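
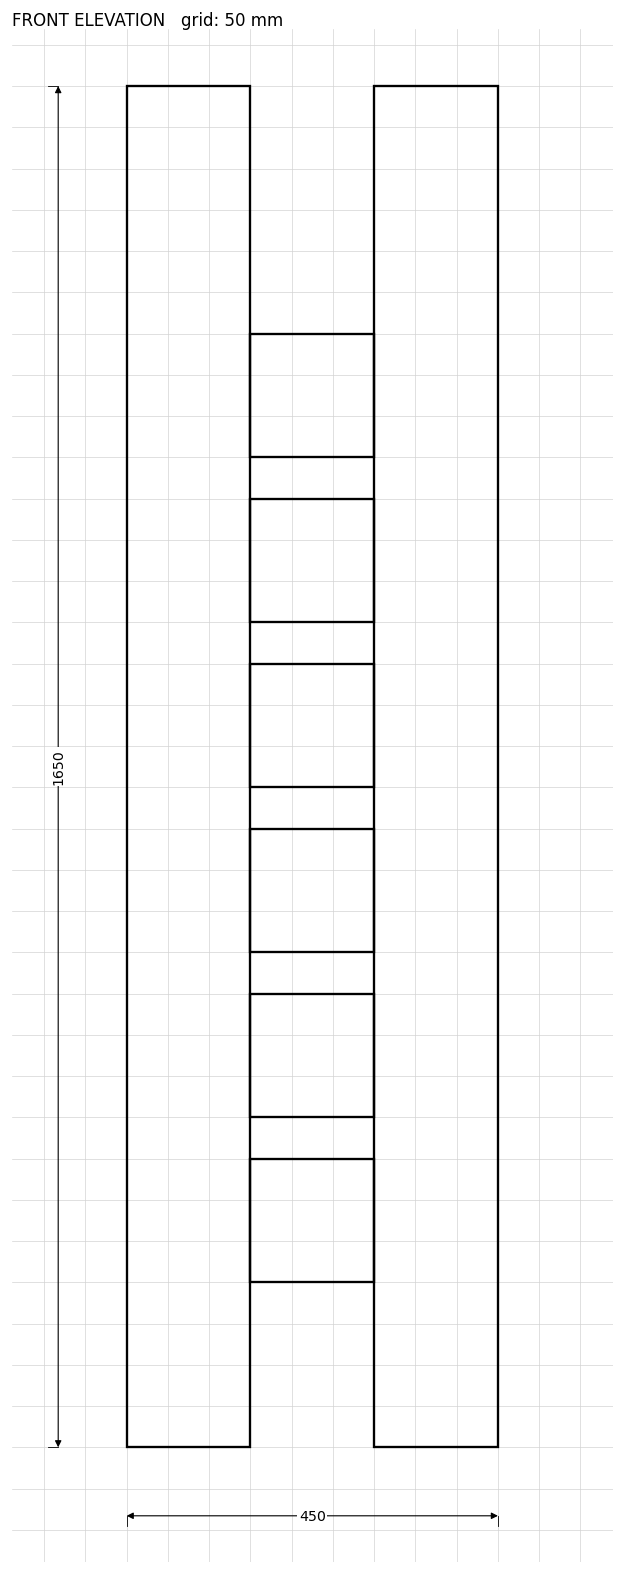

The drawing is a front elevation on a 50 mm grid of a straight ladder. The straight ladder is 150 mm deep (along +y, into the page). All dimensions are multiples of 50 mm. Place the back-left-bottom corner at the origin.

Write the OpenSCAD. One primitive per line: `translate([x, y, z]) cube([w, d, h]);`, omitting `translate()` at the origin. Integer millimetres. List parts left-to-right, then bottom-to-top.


cube([150, 150, 1650]);
translate([150, 0, 200]) cube([150, 150, 150]);
translate([150, 0, 400]) cube([150, 150, 150]);
translate([150, 0, 600]) cube([150, 150, 150]);
translate([150, 0, 800]) cube([150, 150, 150]);
translate([150, 0, 1000]) cube([150, 150, 150]);
translate([150, 0, 1200]) cube([150, 150, 150]);
translate([300, 0, 0]) cube([150, 150, 1650]);


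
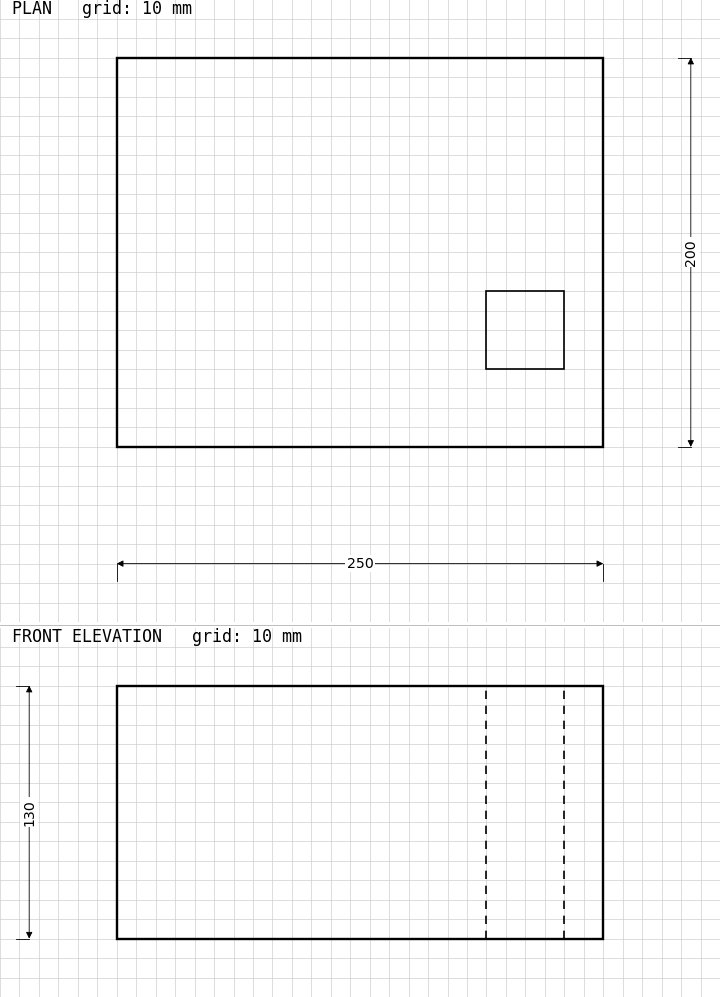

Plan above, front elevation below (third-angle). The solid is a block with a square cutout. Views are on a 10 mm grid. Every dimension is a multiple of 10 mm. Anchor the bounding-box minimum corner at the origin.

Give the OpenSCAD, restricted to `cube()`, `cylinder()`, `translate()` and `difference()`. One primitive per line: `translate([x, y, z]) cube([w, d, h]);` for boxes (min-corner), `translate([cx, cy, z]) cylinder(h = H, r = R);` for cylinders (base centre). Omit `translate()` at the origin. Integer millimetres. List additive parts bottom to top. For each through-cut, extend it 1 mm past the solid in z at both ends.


difference() {
  cube([250, 200, 130]);
  translate([190, 40, -1]) cube([40, 40, 132]);
}


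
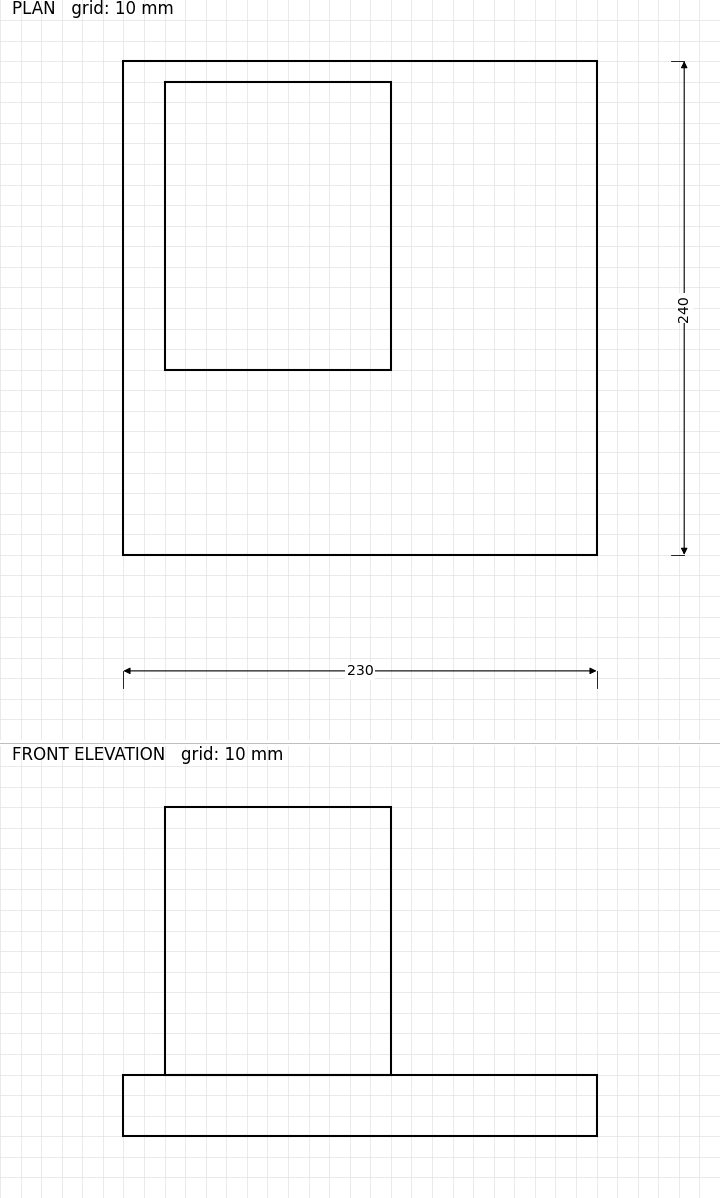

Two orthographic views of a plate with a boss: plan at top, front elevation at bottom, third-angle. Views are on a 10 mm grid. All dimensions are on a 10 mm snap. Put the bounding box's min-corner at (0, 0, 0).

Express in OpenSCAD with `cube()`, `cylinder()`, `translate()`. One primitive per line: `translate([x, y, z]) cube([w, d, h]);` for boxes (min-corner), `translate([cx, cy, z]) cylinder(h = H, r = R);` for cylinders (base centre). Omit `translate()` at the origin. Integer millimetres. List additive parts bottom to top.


cube([230, 240, 30]);
translate([20, 90, 30]) cube([110, 140, 130]);


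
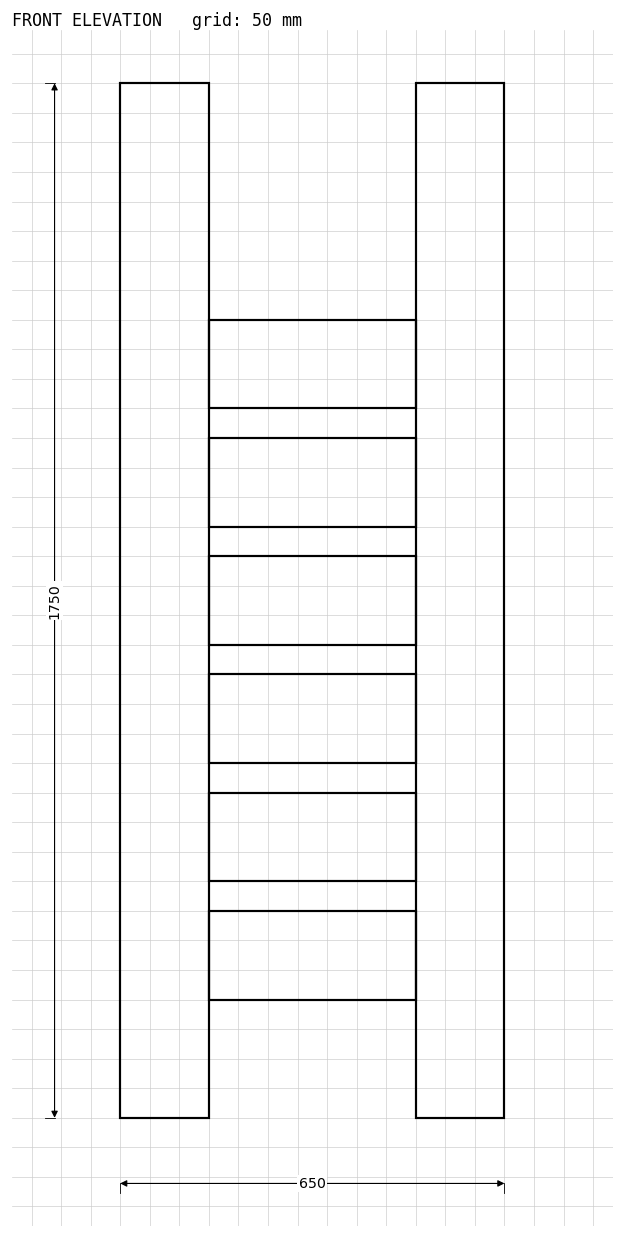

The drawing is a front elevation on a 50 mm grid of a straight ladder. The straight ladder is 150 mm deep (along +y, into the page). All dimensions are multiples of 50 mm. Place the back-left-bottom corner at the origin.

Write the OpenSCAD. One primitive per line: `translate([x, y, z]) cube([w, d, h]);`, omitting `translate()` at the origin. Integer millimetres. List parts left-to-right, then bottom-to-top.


cube([150, 150, 1750]);
translate([150, 0, 200]) cube([350, 150, 150]);
translate([150, 0, 400]) cube([350, 150, 150]);
translate([150, 0, 600]) cube([350, 150, 150]);
translate([150, 0, 800]) cube([350, 150, 150]);
translate([150, 0, 1000]) cube([350, 150, 150]);
translate([150, 0, 1200]) cube([350, 150, 150]);
translate([500, 0, 0]) cube([150, 150, 1750]);


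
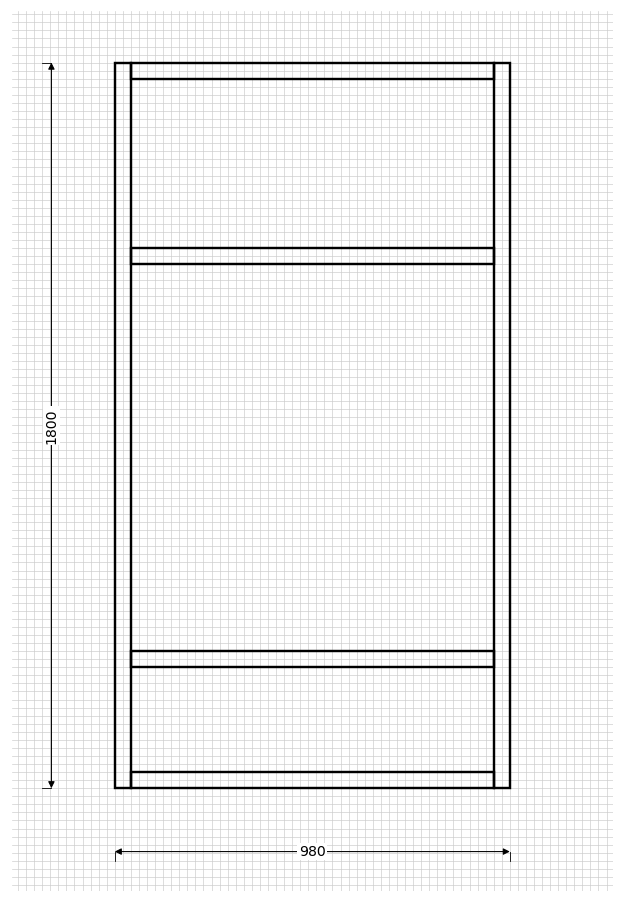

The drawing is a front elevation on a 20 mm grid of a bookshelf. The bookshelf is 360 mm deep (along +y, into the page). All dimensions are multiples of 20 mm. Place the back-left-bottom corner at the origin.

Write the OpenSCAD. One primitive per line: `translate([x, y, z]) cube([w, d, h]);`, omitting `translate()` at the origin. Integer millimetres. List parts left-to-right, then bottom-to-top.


cube([40, 360, 1800]);
translate([40, 0, 0]) cube([900, 360, 40]);
translate([40, 0, 300]) cube([900, 360, 40]);
translate([40, 0, 1300]) cube([900, 360, 40]);
translate([40, 0, 1760]) cube([900, 360, 40]);
translate([940, 0, 0]) cube([40, 360, 1800]);


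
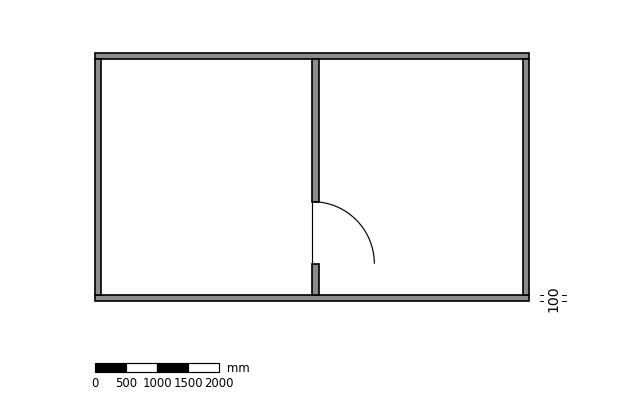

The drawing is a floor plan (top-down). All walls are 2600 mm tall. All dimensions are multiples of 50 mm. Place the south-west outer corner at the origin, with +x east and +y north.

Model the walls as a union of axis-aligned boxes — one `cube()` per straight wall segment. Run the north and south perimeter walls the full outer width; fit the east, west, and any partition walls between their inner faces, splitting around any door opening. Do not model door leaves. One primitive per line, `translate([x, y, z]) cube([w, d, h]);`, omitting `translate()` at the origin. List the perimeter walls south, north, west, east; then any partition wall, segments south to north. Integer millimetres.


cube([7000, 100, 2600]);
translate([0, 3900, 0]) cube([7000, 100, 2600]);
translate([0, 100, 0]) cube([100, 3800, 2600]);
translate([6900, 100, 0]) cube([100, 3800, 2600]);
translate([3500, 100, 0]) cube([100, 500, 2600]);
translate([3500, 1600, 0]) cube([100, 2300, 2600]);


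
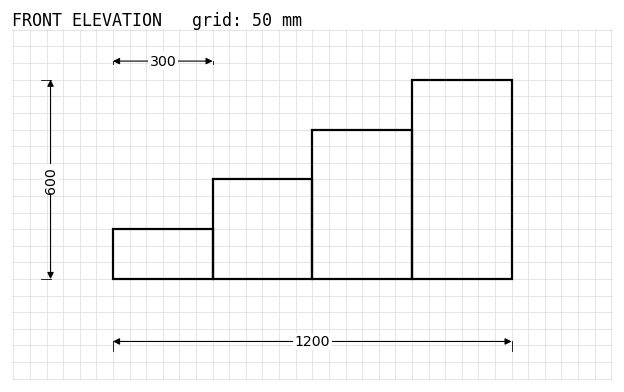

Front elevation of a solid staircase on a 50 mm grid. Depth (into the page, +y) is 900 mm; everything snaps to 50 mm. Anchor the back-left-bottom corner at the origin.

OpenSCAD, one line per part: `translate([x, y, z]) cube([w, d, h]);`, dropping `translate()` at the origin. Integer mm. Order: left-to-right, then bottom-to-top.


cube([300, 900, 150]);
translate([300, 0, 0]) cube([300, 900, 300]);
translate([600, 0, 0]) cube([300, 900, 450]);
translate([900, 0, 0]) cube([300, 900, 600]);


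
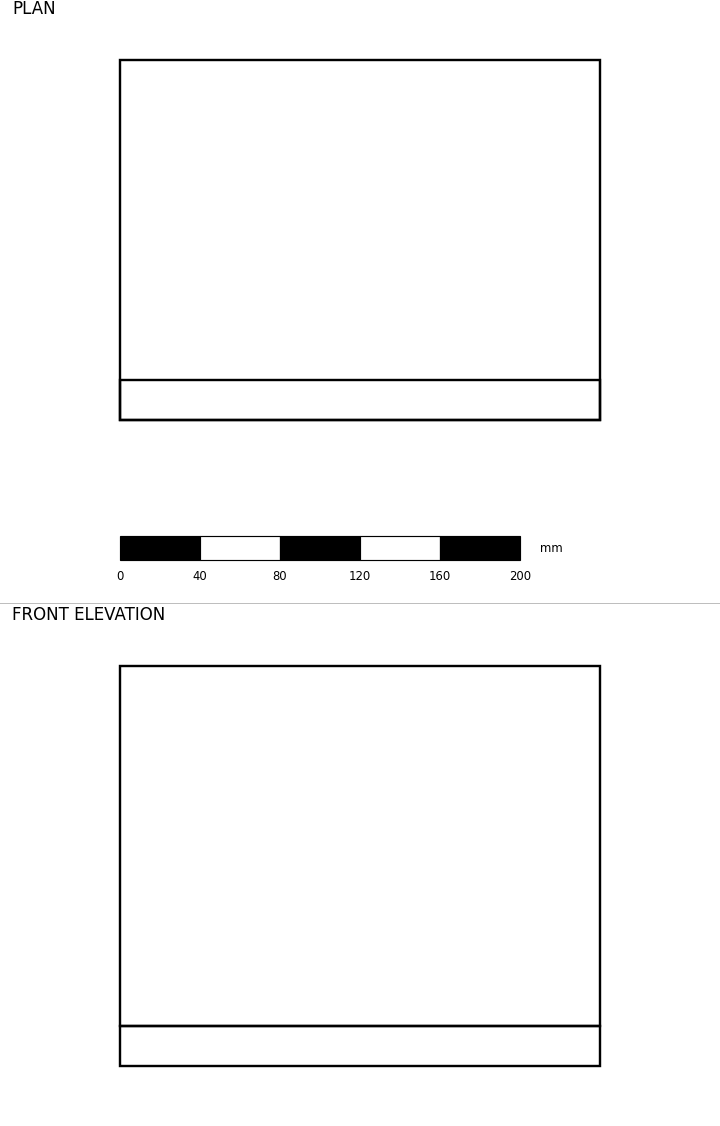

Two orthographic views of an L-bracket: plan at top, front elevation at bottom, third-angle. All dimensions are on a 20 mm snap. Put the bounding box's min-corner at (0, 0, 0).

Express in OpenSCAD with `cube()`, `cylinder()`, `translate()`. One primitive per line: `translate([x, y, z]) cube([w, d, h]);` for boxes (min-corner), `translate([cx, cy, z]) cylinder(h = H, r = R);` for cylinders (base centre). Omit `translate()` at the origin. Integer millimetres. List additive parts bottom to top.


cube([240, 180, 20]);
translate([0, 0, 20]) cube([240, 20, 180]);


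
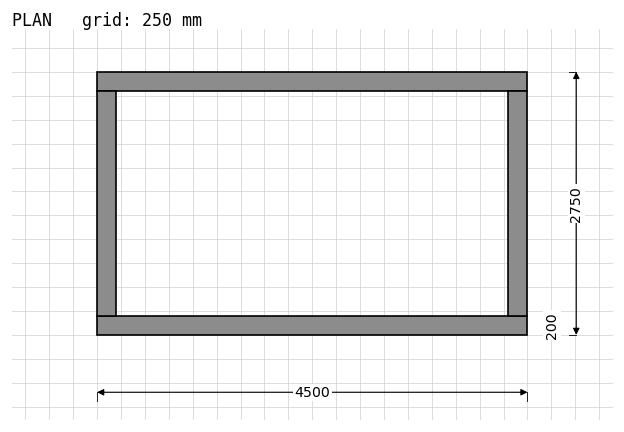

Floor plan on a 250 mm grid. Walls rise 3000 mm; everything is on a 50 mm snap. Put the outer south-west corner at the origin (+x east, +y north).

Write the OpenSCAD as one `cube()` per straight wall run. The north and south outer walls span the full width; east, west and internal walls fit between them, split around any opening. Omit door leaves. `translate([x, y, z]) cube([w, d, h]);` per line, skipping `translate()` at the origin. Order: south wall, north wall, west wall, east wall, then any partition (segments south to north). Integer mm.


cube([4500, 200, 3000]);
translate([0, 2550, 0]) cube([4500, 200, 3000]);
translate([0, 200, 0]) cube([200, 2350, 3000]);
translate([4300, 200, 0]) cube([200, 2350, 3000]);


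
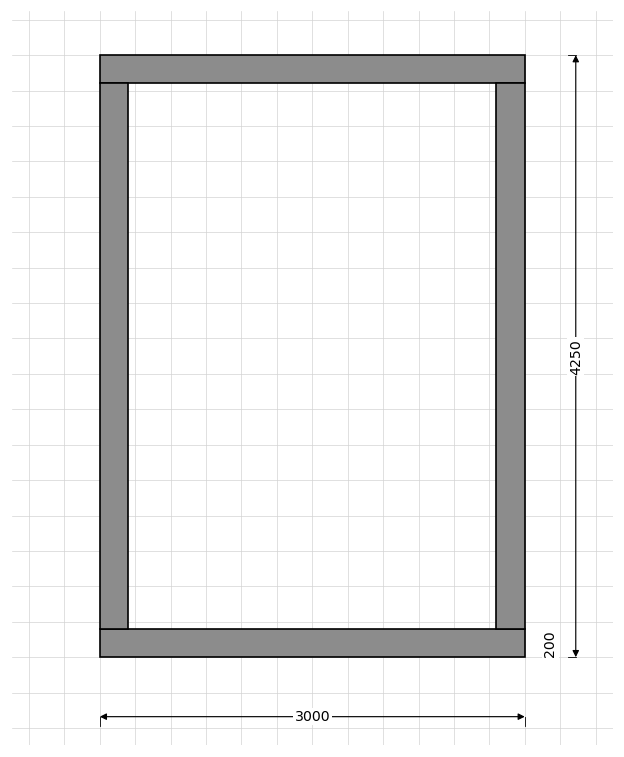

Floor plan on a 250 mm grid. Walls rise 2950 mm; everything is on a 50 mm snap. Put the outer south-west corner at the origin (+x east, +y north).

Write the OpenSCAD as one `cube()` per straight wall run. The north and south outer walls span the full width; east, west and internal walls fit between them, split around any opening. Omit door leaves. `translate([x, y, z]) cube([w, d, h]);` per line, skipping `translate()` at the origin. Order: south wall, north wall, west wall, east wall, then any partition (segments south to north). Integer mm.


cube([3000, 200, 2950]);
translate([0, 4050, 0]) cube([3000, 200, 2950]);
translate([0, 200, 0]) cube([200, 3850, 2950]);
translate([2800, 200, 0]) cube([200, 3850, 2950]);


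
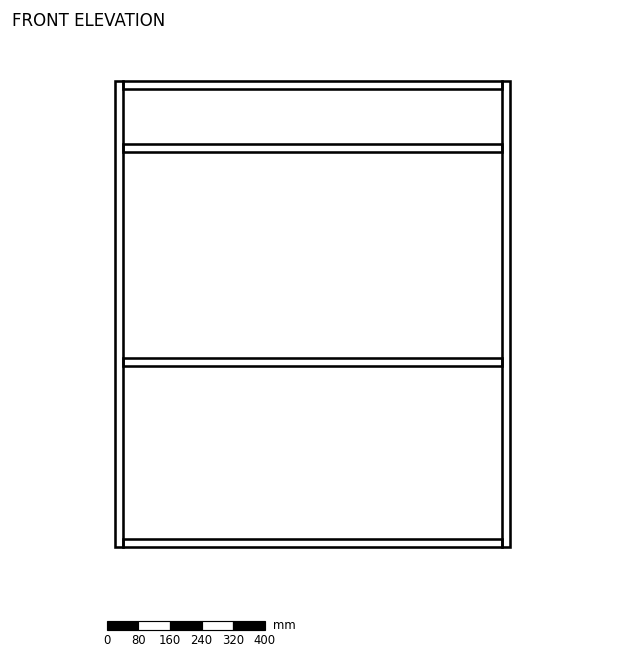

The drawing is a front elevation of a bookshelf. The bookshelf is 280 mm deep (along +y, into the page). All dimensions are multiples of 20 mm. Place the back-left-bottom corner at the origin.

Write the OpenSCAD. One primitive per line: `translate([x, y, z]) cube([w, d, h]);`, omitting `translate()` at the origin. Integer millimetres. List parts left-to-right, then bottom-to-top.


cube([20, 280, 1180]);
translate([20, 0, 0]) cube([960, 280, 20]);
translate([20, 0, 460]) cube([960, 280, 20]);
translate([20, 0, 1000]) cube([960, 280, 20]);
translate([20, 0, 1160]) cube([960, 280, 20]);
translate([980, 0, 0]) cube([20, 280, 1180]);


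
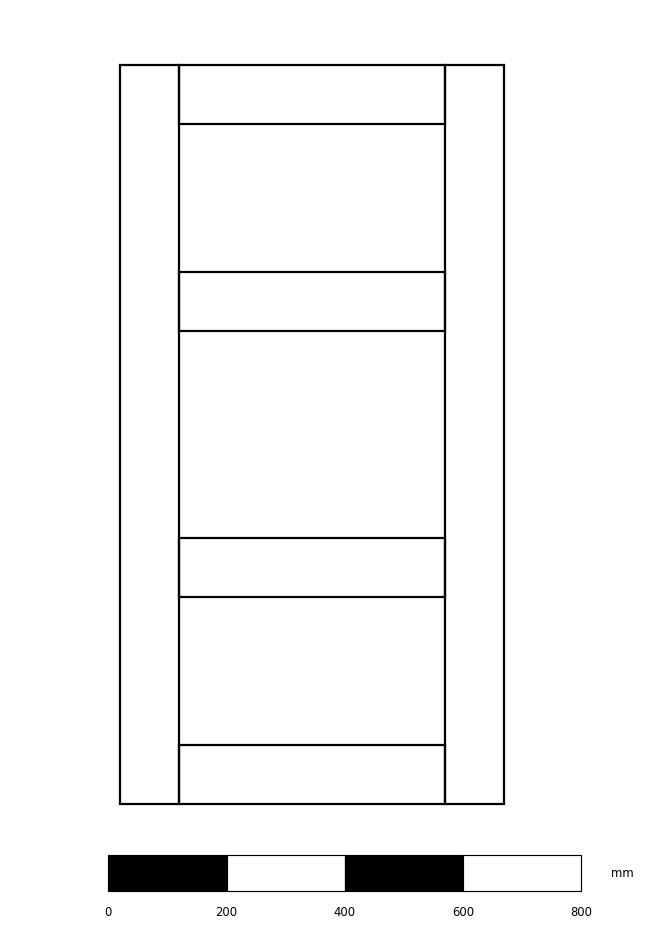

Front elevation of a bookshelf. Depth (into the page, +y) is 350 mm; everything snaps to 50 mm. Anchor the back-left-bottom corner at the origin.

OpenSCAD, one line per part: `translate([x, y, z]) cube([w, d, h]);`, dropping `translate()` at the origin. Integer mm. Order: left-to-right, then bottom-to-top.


cube([100, 350, 1250]);
translate([100, 0, 0]) cube([450, 350, 100]);
translate([100, 0, 350]) cube([450, 350, 100]);
translate([100, 0, 800]) cube([450, 350, 100]);
translate([100, 0, 1150]) cube([450, 350, 100]);
translate([550, 0, 0]) cube([100, 350, 1250]);


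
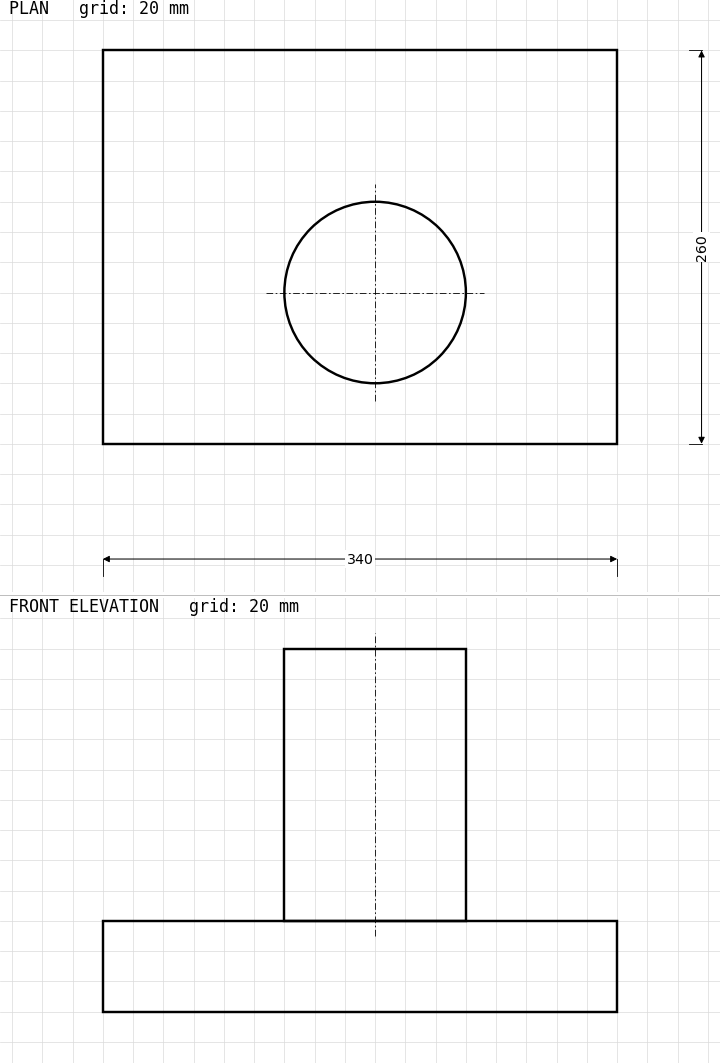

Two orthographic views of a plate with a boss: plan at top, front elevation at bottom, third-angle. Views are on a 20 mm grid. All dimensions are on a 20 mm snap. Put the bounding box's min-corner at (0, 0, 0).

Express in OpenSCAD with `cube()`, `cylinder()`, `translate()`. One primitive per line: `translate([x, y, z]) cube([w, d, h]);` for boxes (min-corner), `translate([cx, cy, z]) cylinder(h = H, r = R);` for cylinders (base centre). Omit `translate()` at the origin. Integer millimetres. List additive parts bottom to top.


cube([340, 260, 60]);
translate([180, 100, 60]) cylinder(h = 180, r = 60);


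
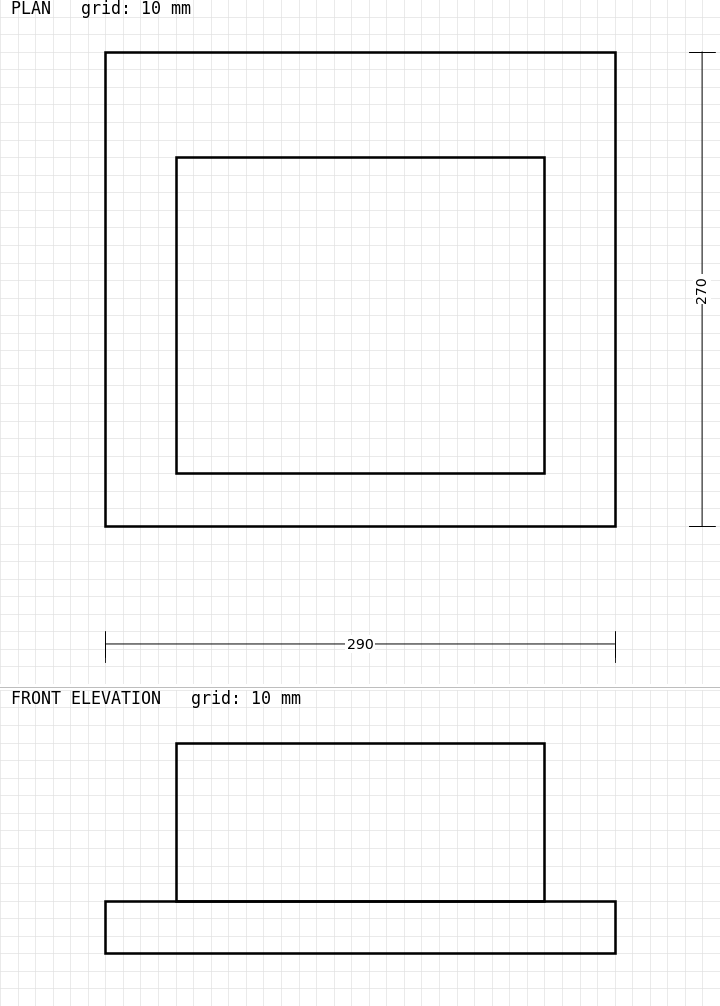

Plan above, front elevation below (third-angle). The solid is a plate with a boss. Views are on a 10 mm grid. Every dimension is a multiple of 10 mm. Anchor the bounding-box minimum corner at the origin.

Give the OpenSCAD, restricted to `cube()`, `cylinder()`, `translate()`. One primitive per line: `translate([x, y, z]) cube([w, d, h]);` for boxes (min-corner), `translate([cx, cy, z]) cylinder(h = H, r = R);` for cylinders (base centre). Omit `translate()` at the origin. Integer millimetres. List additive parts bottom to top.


cube([290, 270, 30]);
translate([40, 30, 30]) cube([210, 180, 90]);


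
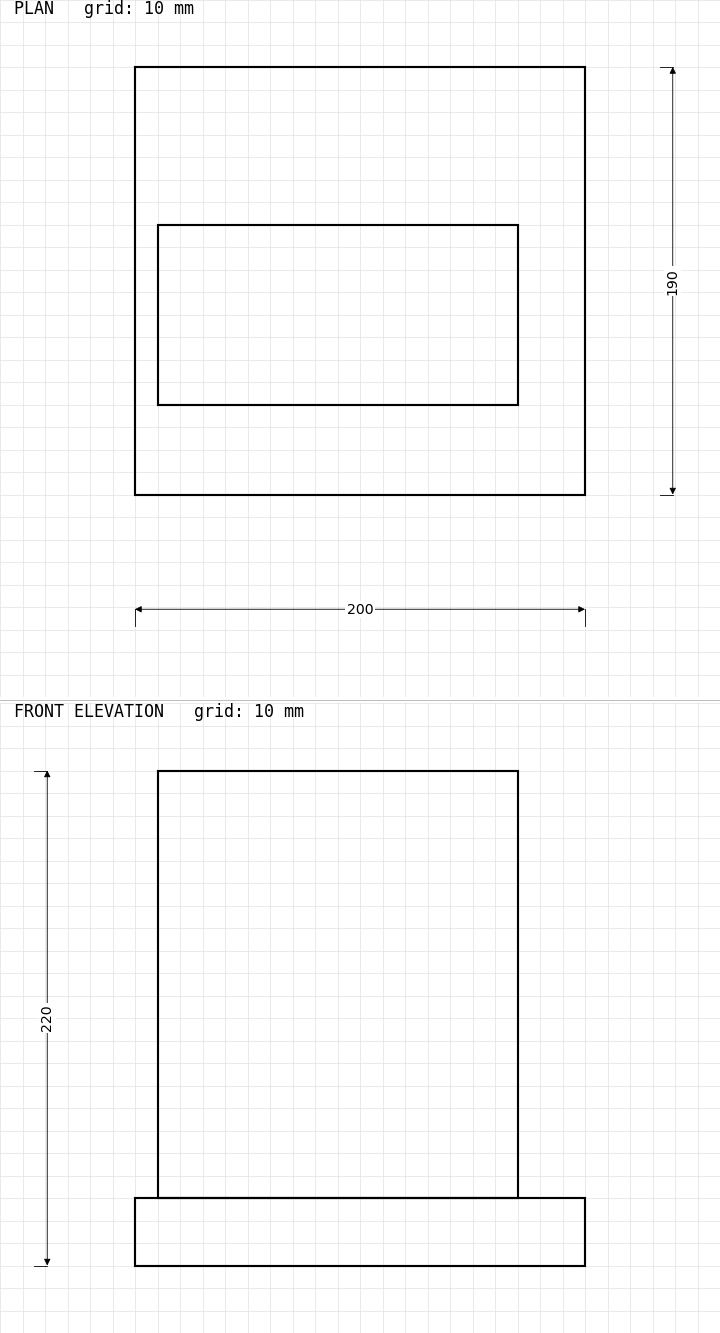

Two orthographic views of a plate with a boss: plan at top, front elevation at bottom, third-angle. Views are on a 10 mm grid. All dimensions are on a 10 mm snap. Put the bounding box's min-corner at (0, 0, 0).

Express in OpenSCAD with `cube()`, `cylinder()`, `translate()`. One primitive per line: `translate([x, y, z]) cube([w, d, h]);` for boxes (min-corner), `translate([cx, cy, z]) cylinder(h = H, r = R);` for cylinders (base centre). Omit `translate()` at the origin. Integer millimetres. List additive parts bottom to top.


cube([200, 190, 30]);
translate([10, 40, 30]) cube([160, 80, 190]);


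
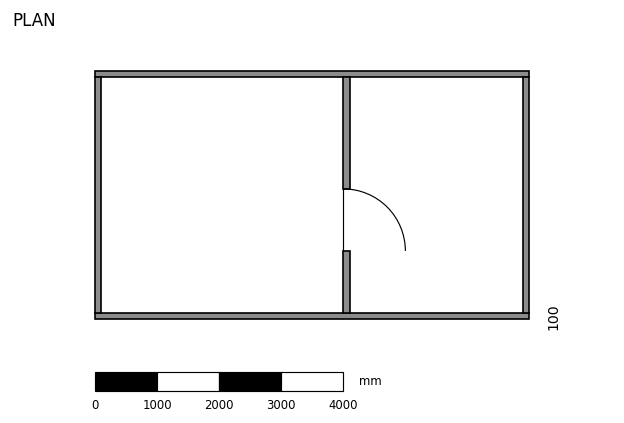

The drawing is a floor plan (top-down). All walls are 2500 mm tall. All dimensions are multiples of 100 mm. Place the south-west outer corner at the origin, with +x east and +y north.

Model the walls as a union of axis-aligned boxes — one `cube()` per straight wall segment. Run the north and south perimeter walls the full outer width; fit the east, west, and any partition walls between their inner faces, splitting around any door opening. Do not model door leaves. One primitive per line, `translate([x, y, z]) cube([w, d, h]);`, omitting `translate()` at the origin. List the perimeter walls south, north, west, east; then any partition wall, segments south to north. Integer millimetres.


cube([7000, 100, 2500]);
translate([0, 3900, 0]) cube([7000, 100, 2500]);
translate([0, 100, 0]) cube([100, 3800, 2500]);
translate([6900, 100, 0]) cube([100, 3800, 2500]);
translate([4000, 100, 0]) cube([100, 1000, 2500]);
translate([4000, 2100, 0]) cube([100, 1800, 2500]);


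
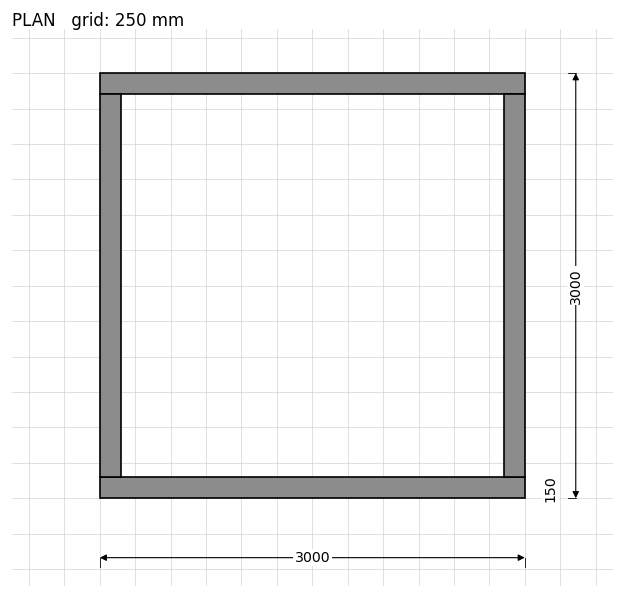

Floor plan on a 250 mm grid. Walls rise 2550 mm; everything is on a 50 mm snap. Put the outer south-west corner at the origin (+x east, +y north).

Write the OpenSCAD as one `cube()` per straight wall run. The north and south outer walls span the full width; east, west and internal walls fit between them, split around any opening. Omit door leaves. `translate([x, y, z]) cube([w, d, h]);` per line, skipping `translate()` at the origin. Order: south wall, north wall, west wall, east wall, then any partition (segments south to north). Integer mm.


cube([3000, 150, 2550]);
translate([0, 2850, 0]) cube([3000, 150, 2550]);
translate([0, 150, 0]) cube([150, 2700, 2550]);
translate([2850, 150, 0]) cube([150, 2700, 2550]);


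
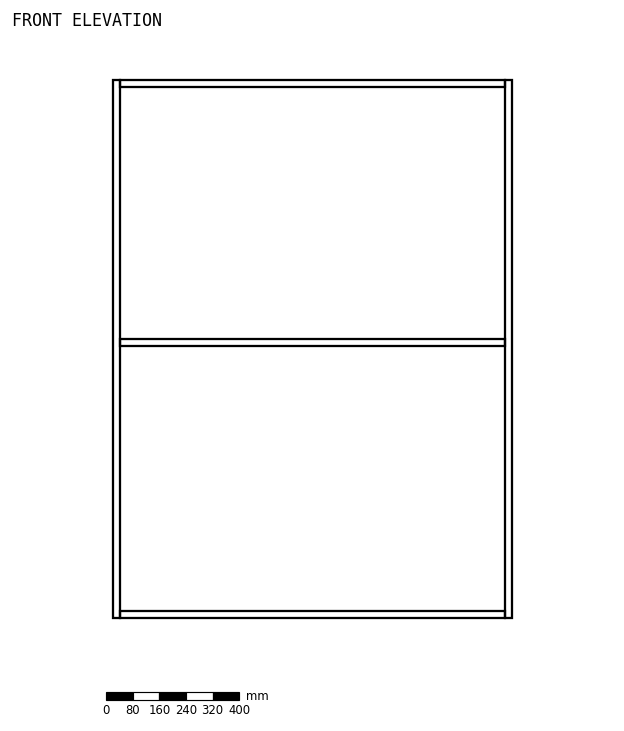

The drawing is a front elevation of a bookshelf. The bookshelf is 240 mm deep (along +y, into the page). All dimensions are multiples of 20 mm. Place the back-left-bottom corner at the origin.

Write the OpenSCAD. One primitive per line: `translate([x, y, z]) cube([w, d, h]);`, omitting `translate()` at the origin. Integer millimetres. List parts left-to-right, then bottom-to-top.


cube([20, 240, 1620]);
translate([20, 0, 0]) cube([1160, 240, 20]);
translate([20, 0, 820]) cube([1160, 240, 20]);
translate([20, 0, 1600]) cube([1160, 240, 20]);
translate([1180, 0, 0]) cube([20, 240, 1620]);


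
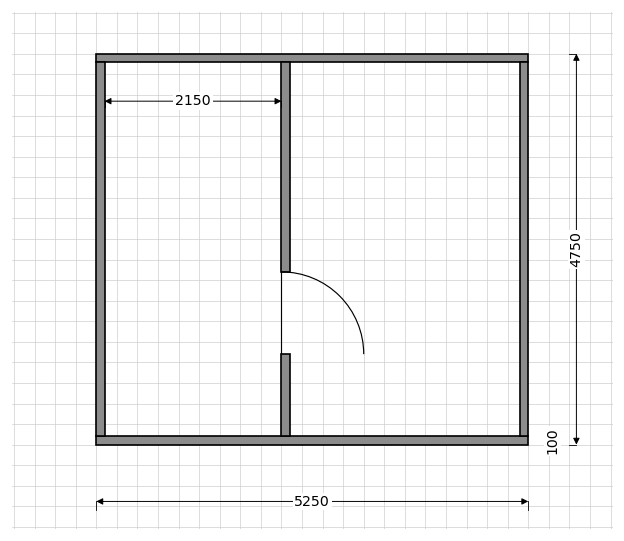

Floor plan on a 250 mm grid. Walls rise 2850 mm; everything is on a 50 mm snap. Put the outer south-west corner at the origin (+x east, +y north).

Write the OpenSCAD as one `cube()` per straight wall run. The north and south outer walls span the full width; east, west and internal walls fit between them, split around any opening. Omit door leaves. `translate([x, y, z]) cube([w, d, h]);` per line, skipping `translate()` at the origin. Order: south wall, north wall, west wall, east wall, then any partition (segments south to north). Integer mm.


cube([5250, 100, 2850]);
translate([0, 4650, 0]) cube([5250, 100, 2850]);
translate([0, 100, 0]) cube([100, 4550, 2850]);
translate([5150, 100, 0]) cube([100, 4550, 2850]);
translate([2250, 100, 0]) cube([100, 1000, 2850]);
translate([2250, 2100, 0]) cube([100, 2550, 2850]);


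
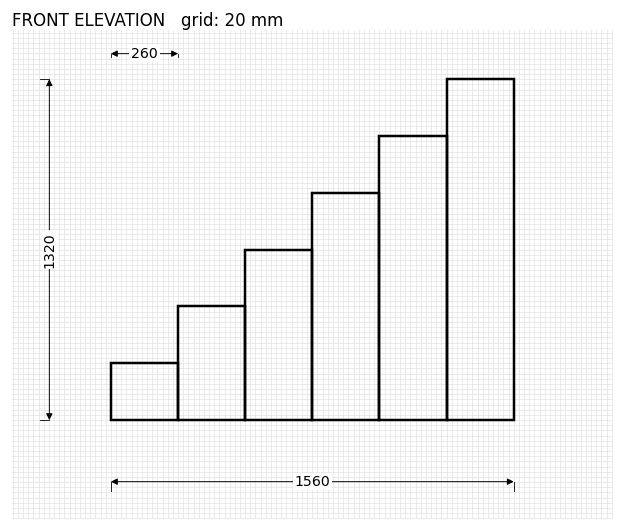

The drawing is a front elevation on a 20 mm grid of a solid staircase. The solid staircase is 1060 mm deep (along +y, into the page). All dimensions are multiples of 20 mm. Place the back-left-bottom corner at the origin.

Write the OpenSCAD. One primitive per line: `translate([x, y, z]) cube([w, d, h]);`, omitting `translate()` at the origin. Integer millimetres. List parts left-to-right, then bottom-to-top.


cube([260, 1060, 220]);
translate([260, 0, 0]) cube([260, 1060, 440]);
translate([520, 0, 0]) cube([260, 1060, 660]);
translate([780, 0, 0]) cube([260, 1060, 880]);
translate([1040, 0, 0]) cube([260, 1060, 1100]);
translate([1300, 0, 0]) cube([260, 1060, 1320]);


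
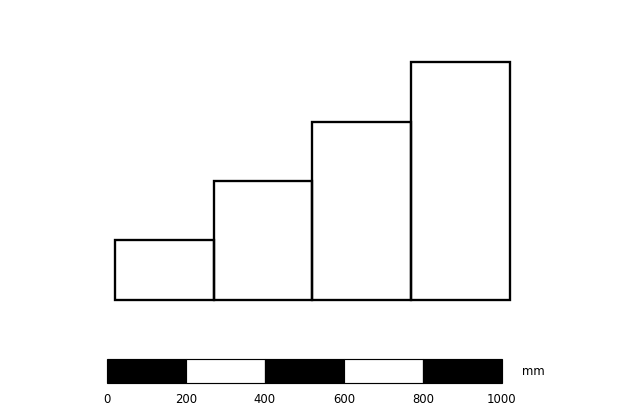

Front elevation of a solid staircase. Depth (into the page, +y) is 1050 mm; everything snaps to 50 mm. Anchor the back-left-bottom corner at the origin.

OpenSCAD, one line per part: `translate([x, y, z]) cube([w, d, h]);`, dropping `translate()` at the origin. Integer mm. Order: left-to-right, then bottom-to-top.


cube([250, 1050, 150]);
translate([250, 0, 0]) cube([250, 1050, 300]);
translate([500, 0, 0]) cube([250, 1050, 450]);
translate([750, 0, 0]) cube([250, 1050, 600]);


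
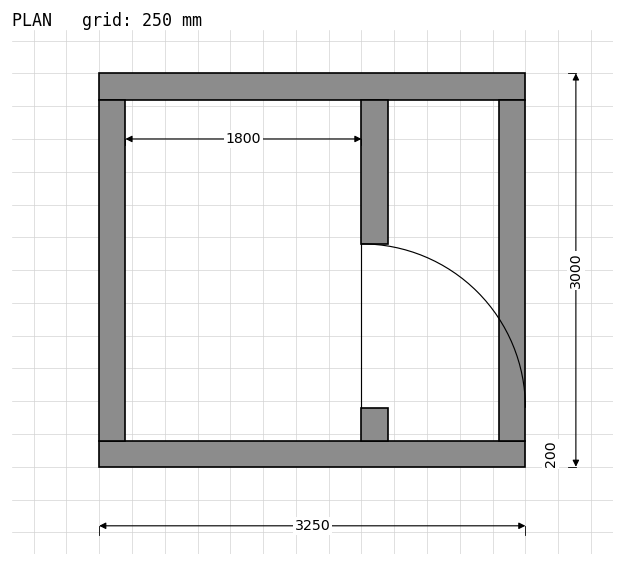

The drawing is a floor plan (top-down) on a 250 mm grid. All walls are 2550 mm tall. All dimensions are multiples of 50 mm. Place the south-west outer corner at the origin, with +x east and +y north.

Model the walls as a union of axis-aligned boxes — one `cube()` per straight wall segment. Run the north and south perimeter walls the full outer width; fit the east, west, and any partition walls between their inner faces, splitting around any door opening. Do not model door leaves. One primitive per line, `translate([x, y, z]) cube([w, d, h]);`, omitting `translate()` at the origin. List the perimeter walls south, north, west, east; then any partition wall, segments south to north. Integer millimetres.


cube([3250, 200, 2550]);
translate([0, 2800, 0]) cube([3250, 200, 2550]);
translate([0, 200, 0]) cube([200, 2600, 2550]);
translate([3050, 200, 0]) cube([200, 2600, 2550]);
translate([2000, 200, 0]) cube([200, 250, 2550]);
translate([2000, 1700, 0]) cube([200, 1100, 2550]);


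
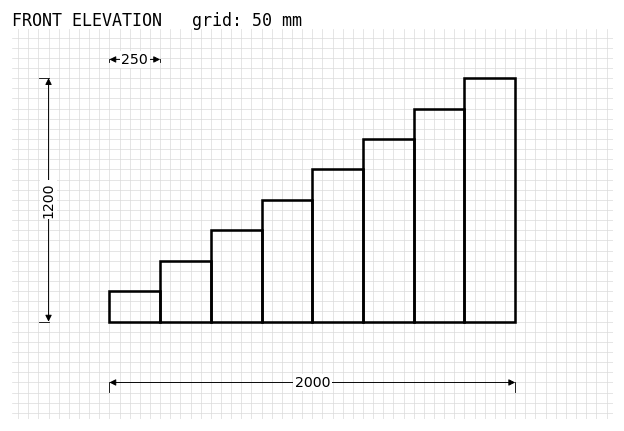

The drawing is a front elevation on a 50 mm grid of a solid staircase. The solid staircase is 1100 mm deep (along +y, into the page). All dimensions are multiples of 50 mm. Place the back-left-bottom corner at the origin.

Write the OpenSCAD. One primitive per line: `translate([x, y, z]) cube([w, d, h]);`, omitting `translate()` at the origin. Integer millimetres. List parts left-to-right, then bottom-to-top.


cube([250, 1100, 150]);
translate([250, 0, 0]) cube([250, 1100, 300]);
translate([500, 0, 0]) cube([250, 1100, 450]);
translate([750, 0, 0]) cube([250, 1100, 600]);
translate([1000, 0, 0]) cube([250, 1100, 750]);
translate([1250, 0, 0]) cube([250, 1100, 900]);
translate([1500, 0, 0]) cube([250, 1100, 1050]);
translate([1750, 0, 0]) cube([250, 1100, 1200]);


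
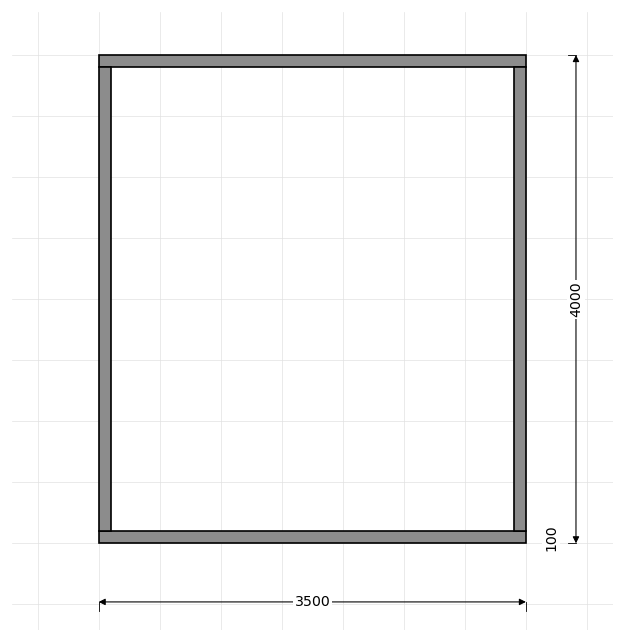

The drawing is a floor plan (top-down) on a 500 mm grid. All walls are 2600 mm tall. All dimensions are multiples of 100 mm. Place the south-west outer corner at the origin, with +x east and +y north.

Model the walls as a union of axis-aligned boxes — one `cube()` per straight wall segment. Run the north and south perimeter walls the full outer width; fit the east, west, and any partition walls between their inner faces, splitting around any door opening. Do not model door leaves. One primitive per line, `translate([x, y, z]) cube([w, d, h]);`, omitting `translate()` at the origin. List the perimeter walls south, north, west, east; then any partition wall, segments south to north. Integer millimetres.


cube([3500, 100, 2600]);
translate([0, 3900, 0]) cube([3500, 100, 2600]);
translate([0, 100, 0]) cube([100, 3800, 2600]);
translate([3400, 100, 0]) cube([100, 3800, 2600]);


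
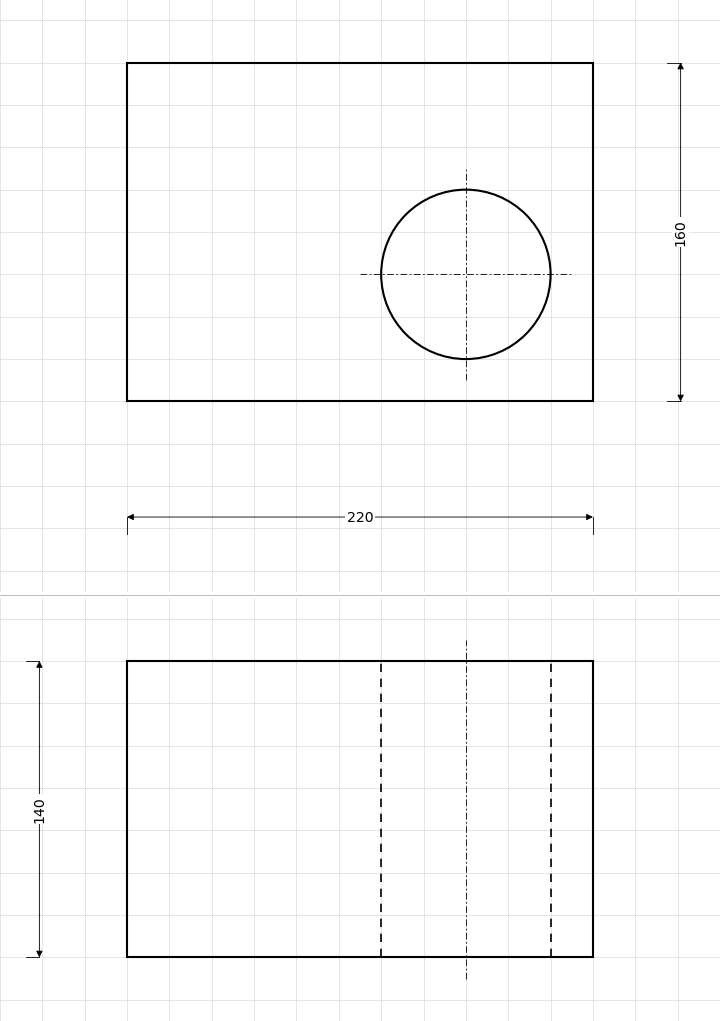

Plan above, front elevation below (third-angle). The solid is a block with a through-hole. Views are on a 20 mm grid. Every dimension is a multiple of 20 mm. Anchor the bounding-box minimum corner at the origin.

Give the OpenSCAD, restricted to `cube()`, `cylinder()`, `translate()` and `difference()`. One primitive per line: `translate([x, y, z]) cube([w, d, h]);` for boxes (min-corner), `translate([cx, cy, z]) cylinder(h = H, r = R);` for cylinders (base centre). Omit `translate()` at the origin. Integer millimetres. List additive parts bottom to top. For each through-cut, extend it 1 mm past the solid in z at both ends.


difference() {
  cube([220, 160, 140]);
  translate([160, 60, -1]) cylinder(h = 142, r = 40);
}


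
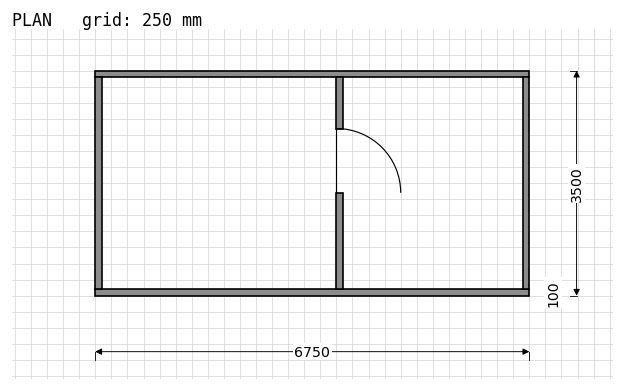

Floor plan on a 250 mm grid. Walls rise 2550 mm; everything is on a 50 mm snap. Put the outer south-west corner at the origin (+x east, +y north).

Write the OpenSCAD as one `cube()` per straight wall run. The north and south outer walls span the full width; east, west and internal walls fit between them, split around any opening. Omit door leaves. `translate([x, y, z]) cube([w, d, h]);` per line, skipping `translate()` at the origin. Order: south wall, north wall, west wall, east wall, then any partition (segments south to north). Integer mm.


cube([6750, 100, 2550]);
translate([0, 3400, 0]) cube([6750, 100, 2550]);
translate([0, 100, 0]) cube([100, 3300, 2550]);
translate([6650, 100, 0]) cube([100, 3300, 2550]);
translate([3750, 100, 0]) cube([100, 1500, 2550]);
translate([3750, 2600, 0]) cube([100, 800, 2550]);


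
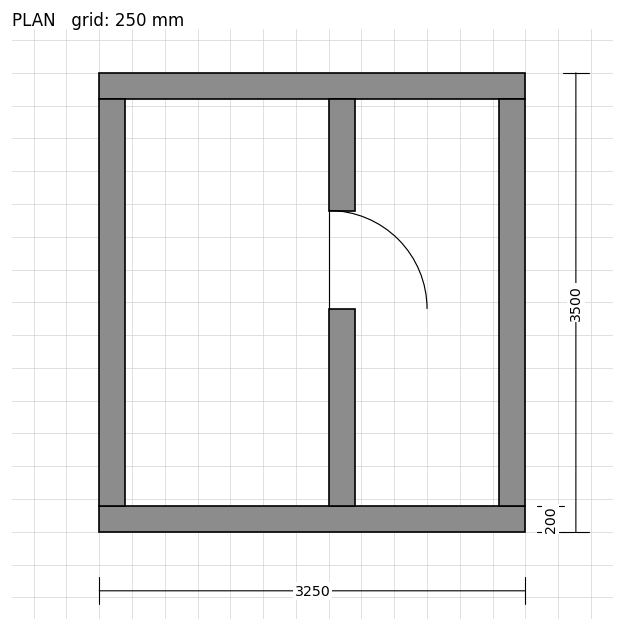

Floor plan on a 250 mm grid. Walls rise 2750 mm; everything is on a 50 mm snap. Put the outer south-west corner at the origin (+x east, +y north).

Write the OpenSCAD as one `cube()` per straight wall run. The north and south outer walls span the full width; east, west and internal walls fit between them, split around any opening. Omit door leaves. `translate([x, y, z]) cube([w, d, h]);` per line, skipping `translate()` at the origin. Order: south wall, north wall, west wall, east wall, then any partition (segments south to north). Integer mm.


cube([3250, 200, 2750]);
translate([0, 3300, 0]) cube([3250, 200, 2750]);
translate([0, 200, 0]) cube([200, 3100, 2750]);
translate([3050, 200, 0]) cube([200, 3100, 2750]);
translate([1750, 200, 0]) cube([200, 1500, 2750]);
translate([1750, 2450, 0]) cube([200, 850, 2750]);


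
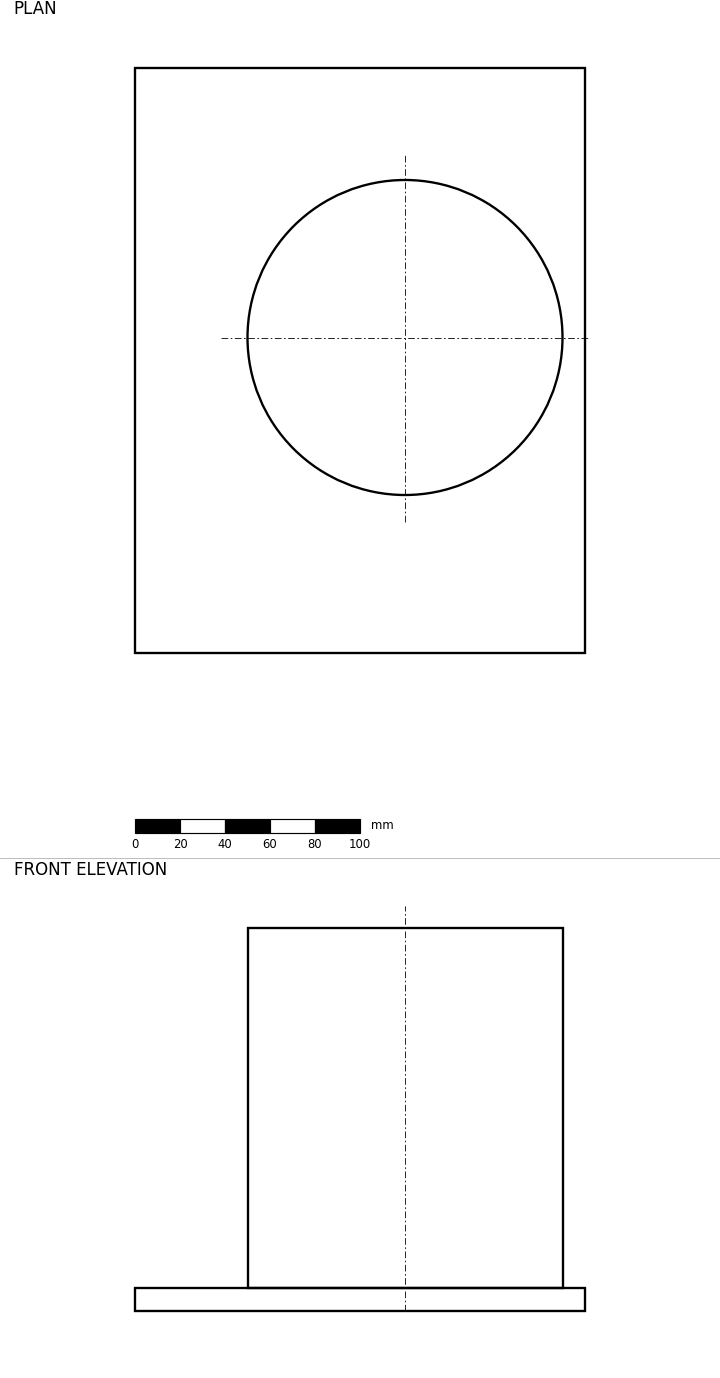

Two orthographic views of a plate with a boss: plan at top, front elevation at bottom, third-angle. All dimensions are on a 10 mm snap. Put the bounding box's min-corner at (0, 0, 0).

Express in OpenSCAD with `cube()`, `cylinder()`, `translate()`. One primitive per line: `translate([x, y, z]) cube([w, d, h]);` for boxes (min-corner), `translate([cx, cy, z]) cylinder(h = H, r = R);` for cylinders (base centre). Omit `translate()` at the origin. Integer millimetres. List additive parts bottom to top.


cube([200, 260, 10]);
translate([120, 140, 10]) cylinder(h = 160, r = 70);


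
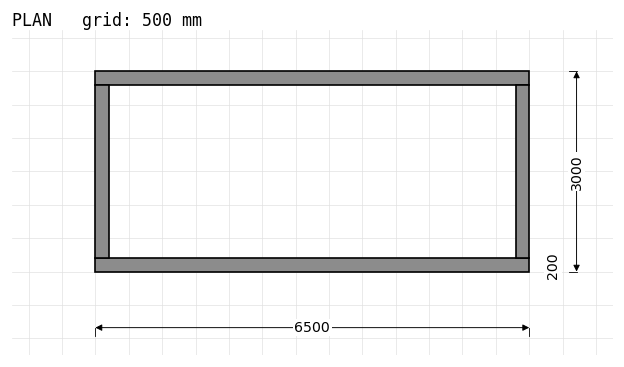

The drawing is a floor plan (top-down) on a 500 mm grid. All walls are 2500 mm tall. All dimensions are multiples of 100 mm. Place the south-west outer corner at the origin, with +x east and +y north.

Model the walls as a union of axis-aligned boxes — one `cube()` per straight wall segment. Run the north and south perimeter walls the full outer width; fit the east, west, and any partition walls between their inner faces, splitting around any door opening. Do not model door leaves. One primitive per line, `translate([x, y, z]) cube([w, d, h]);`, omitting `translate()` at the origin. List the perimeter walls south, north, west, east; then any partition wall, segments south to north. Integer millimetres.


cube([6500, 200, 2500]);
translate([0, 2800, 0]) cube([6500, 200, 2500]);
translate([0, 200, 0]) cube([200, 2600, 2500]);
translate([6300, 200, 0]) cube([200, 2600, 2500]);


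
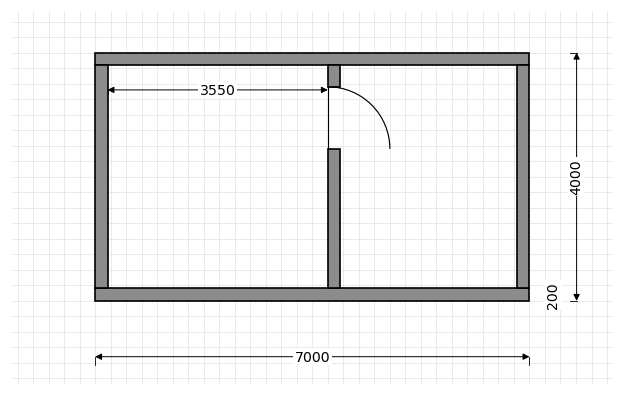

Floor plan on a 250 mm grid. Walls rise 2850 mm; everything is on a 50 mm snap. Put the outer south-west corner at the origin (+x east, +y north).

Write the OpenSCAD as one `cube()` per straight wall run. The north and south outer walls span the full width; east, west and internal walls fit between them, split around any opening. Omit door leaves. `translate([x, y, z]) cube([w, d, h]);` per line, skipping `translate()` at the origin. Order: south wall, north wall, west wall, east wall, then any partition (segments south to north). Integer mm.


cube([7000, 200, 2850]);
translate([0, 3800, 0]) cube([7000, 200, 2850]);
translate([0, 200, 0]) cube([200, 3600, 2850]);
translate([6800, 200, 0]) cube([200, 3600, 2850]);
translate([3750, 200, 0]) cube([200, 2250, 2850]);
translate([3750, 3450, 0]) cube([200, 350, 2850]);


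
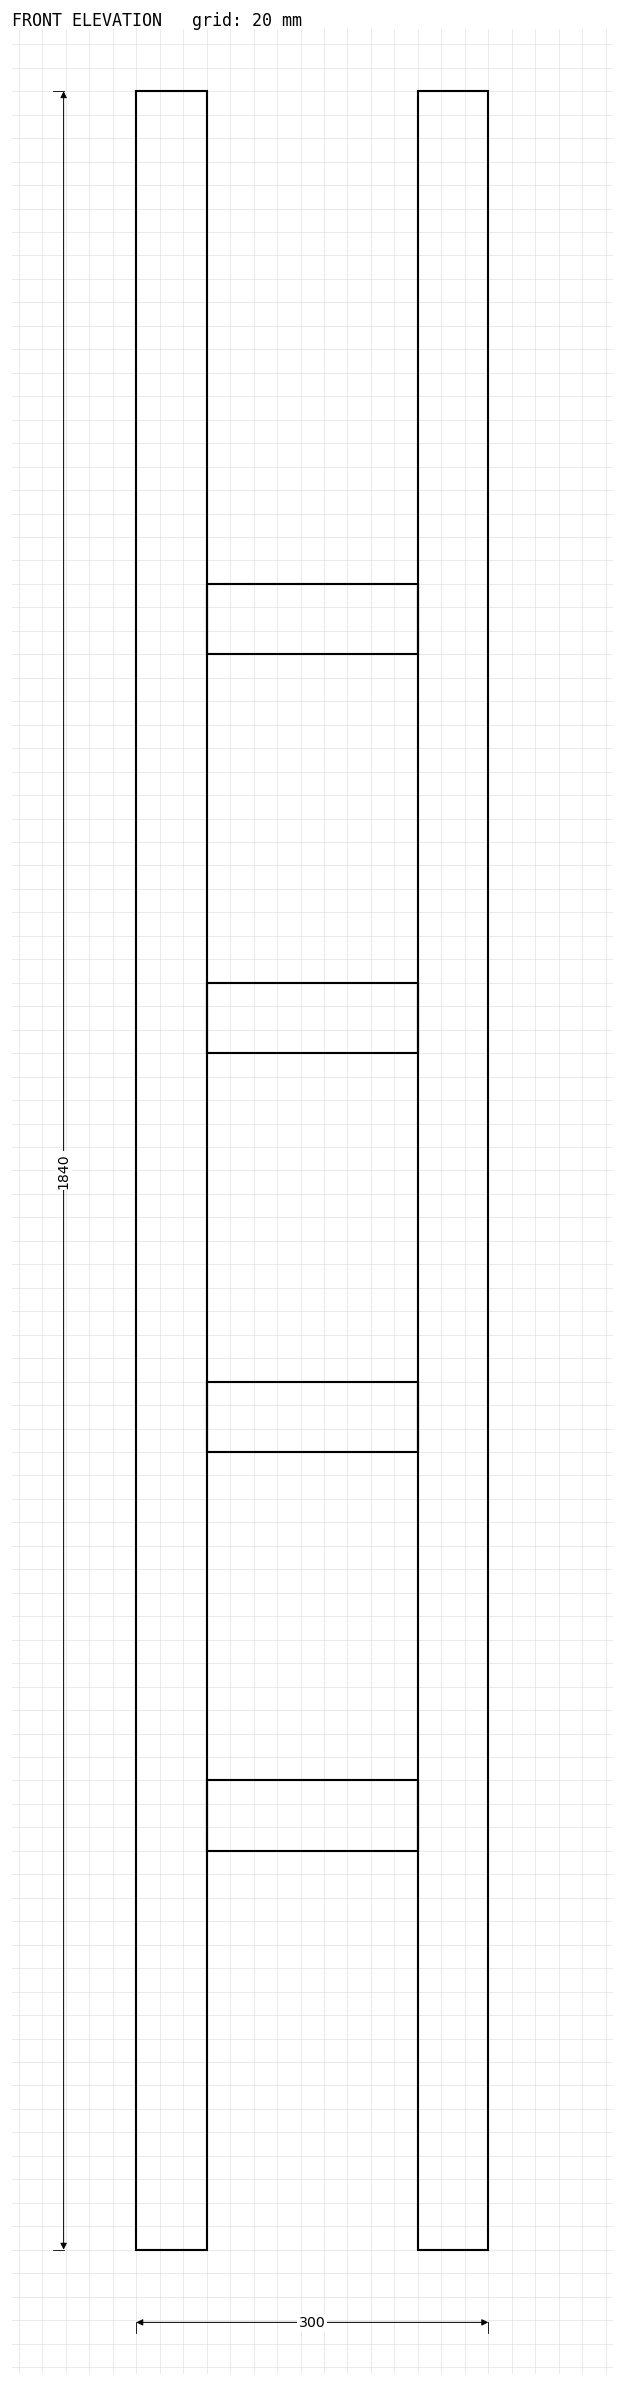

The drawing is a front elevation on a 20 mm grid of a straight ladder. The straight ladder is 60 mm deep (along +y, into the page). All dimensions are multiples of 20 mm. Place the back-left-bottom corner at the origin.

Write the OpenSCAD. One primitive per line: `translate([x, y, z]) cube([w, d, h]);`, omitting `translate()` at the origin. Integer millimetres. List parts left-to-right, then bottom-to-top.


cube([60, 60, 1840]);
translate([60, 0, 340]) cube([180, 60, 60]);
translate([60, 0, 680]) cube([180, 60, 60]);
translate([60, 0, 1020]) cube([180, 60, 60]);
translate([60, 0, 1360]) cube([180, 60, 60]);
translate([240, 0, 0]) cube([60, 60, 1840]);


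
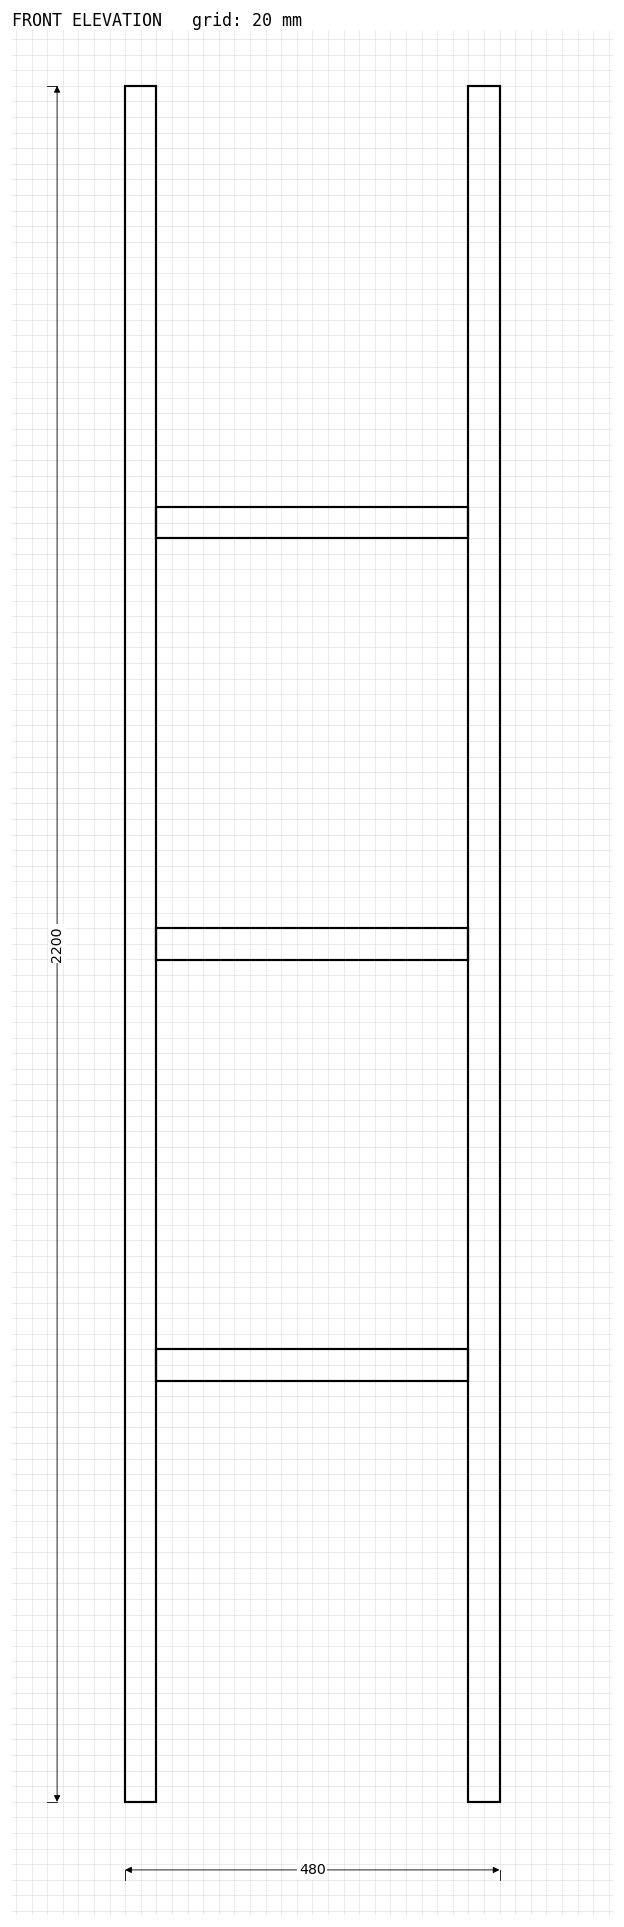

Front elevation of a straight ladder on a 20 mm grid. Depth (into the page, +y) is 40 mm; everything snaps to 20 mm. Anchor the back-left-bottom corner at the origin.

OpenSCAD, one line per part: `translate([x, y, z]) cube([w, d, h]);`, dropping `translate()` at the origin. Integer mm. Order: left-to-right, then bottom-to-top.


cube([40, 40, 2200]);
translate([40, 0, 540]) cube([400, 40, 40]);
translate([40, 0, 1080]) cube([400, 40, 40]);
translate([40, 0, 1620]) cube([400, 40, 40]);
translate([440, 0, 0]) cube([40, 40, 2200]);


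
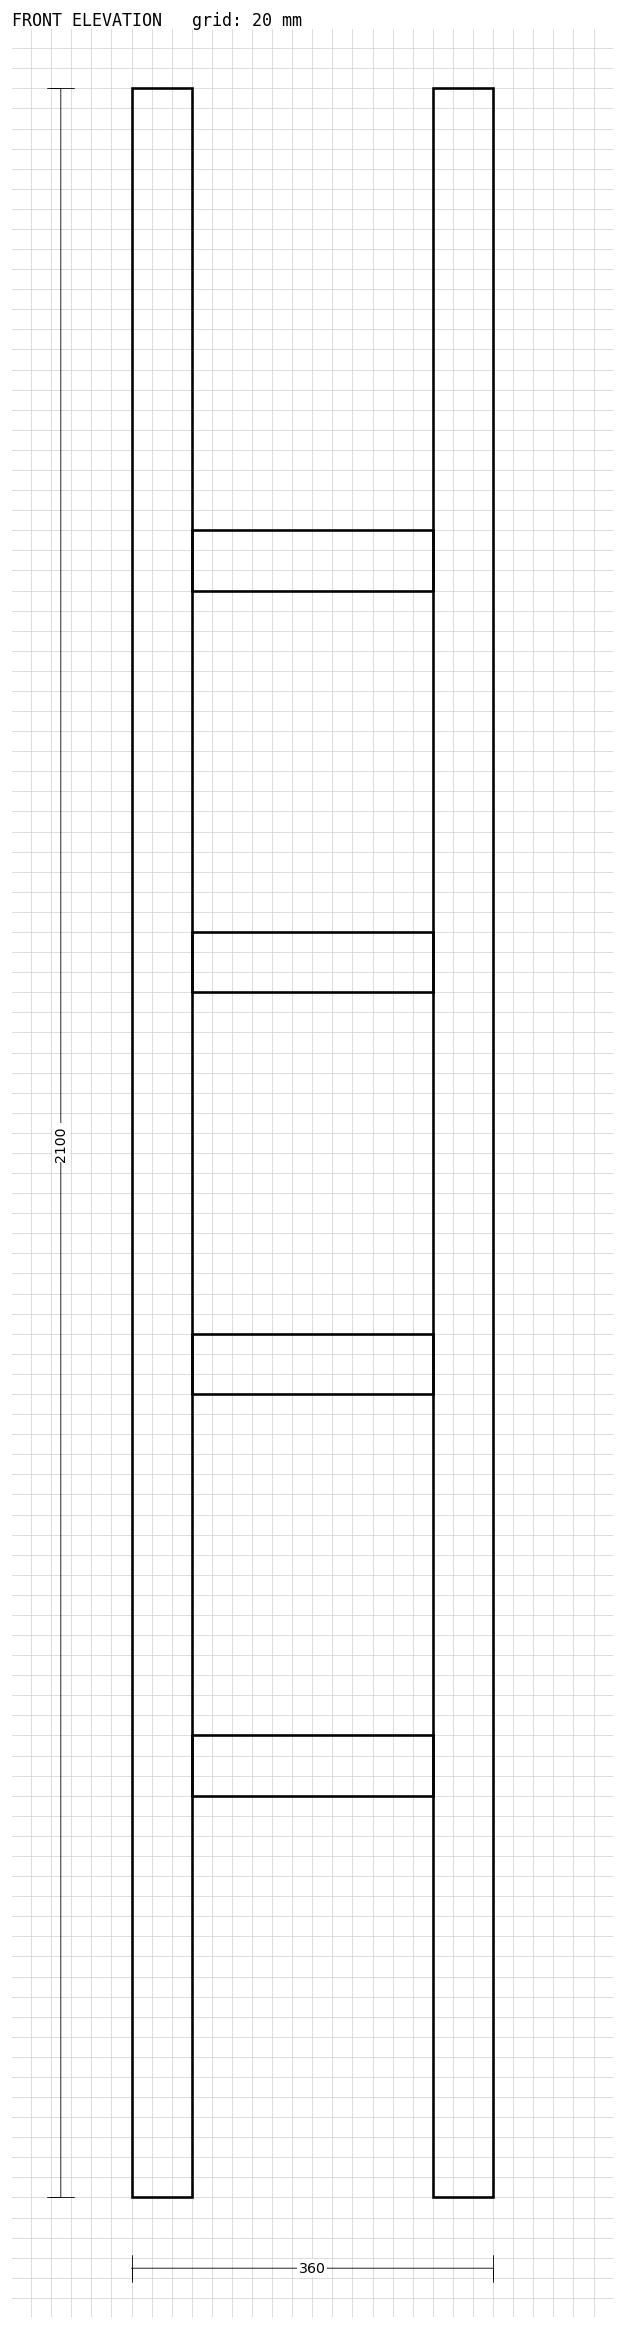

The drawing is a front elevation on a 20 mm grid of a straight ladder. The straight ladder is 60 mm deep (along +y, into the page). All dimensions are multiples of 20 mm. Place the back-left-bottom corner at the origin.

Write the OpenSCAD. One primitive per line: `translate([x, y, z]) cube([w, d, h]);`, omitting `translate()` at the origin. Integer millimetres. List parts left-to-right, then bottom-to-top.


cube([60, 60, 2100]);
translate([60, 0, 400]) cube([240, 60, 60]);
translate([60, 0, 800]) cube([240, 60, 60]);
translate([60, 0, 1200]) cube([240, 60, 60]);
translate([60, 0, 1600]) cube([240, 60, 60]);
translate([300, 0, 0]) cube([60, 60, 2100]);


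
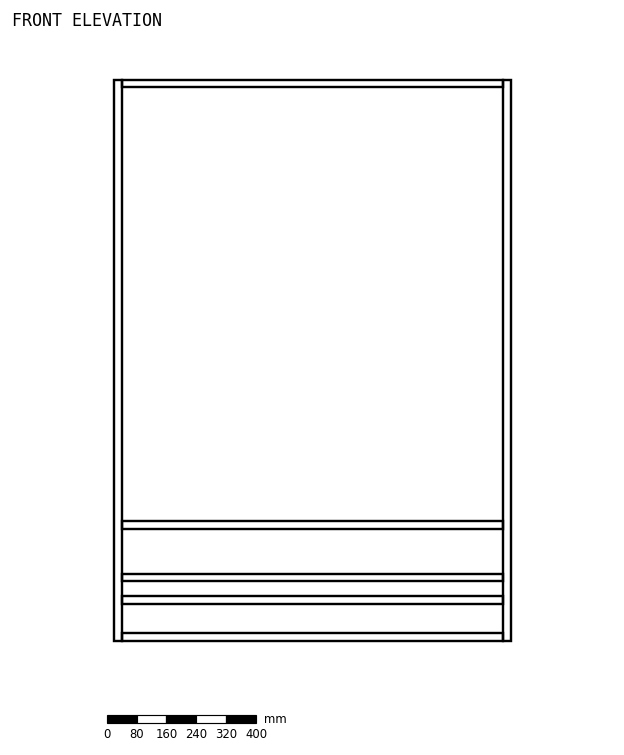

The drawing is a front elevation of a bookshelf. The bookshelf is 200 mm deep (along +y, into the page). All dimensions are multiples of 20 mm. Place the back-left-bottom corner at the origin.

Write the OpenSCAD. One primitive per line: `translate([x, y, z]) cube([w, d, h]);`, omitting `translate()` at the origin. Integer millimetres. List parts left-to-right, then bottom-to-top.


cube([20, 200, 1500]);
translate([20, 0, 0]) cube([1020, 200, 20]);
translate([20, 0, 100]) cube([1020, 200, 20]);
translate([20, 0, 160]) cube([1020, 200, 20]);
translate([20, 0, 300]) cube([1020, 200, 20]);
translate([20, 0, 1480]) cube([1020, 200, 20]);
translate([1040, 0, 0]) cube([20, 200, 1500]);


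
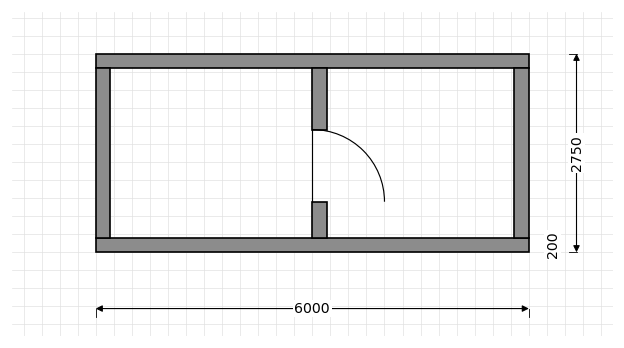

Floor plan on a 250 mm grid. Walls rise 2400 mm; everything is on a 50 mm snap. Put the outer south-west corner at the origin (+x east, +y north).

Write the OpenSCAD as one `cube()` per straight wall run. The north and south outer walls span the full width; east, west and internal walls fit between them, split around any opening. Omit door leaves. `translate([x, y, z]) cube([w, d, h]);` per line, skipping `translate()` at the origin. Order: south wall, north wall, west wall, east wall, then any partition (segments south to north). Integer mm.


cube([6000, 200, 2400]);
translate([0, 2550, 0]) cube([6000, 200, 2400]);
translate([0, 200, 0]) cube([200, 2350, 2400]);
translate([5800, 200, 0]) cube([200, 2350, 2400]);
translate([3000, 200, 0]) cube([200, 500, 2400]);
translate([3000, 1700, 0]) cube([200, 850, 2400]);


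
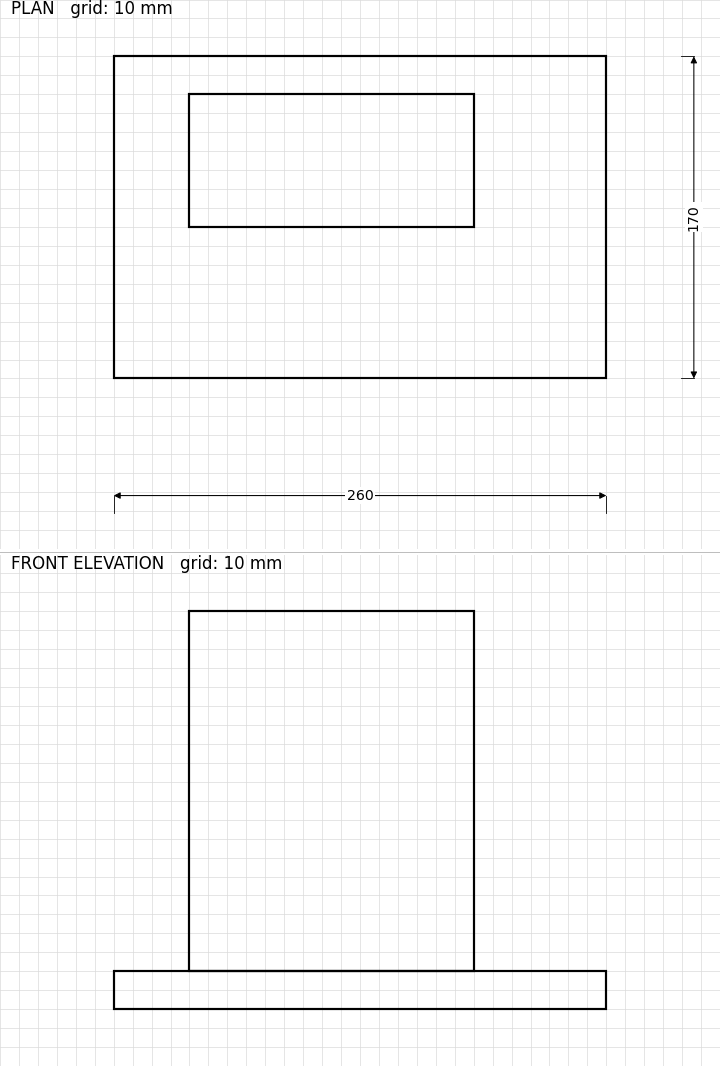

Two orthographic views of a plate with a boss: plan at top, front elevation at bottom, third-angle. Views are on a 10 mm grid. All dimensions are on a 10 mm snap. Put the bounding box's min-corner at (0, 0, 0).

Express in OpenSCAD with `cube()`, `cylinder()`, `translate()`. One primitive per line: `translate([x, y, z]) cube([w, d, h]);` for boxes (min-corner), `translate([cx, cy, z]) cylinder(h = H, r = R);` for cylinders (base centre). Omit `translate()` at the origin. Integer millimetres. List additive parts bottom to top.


cube([260, 170, 20]);
translate([40, 80, 20]) cube([150, 70, 190]);


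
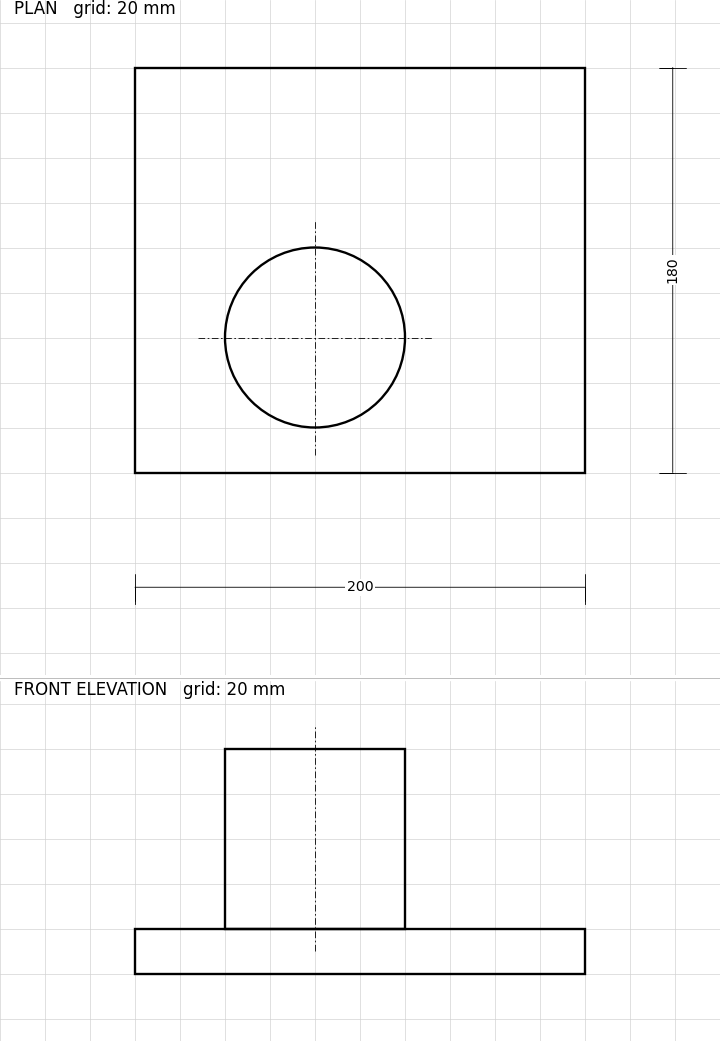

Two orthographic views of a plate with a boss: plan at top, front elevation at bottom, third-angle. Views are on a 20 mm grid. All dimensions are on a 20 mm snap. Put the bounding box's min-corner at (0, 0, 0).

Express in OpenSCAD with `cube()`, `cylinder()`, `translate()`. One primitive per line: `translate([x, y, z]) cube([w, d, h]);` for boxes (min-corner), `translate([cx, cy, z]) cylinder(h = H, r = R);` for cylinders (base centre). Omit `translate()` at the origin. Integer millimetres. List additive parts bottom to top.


cube([200, 180, 20]);
translate([80, 60, 20]) cylinder(h = 80, r = 40);
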